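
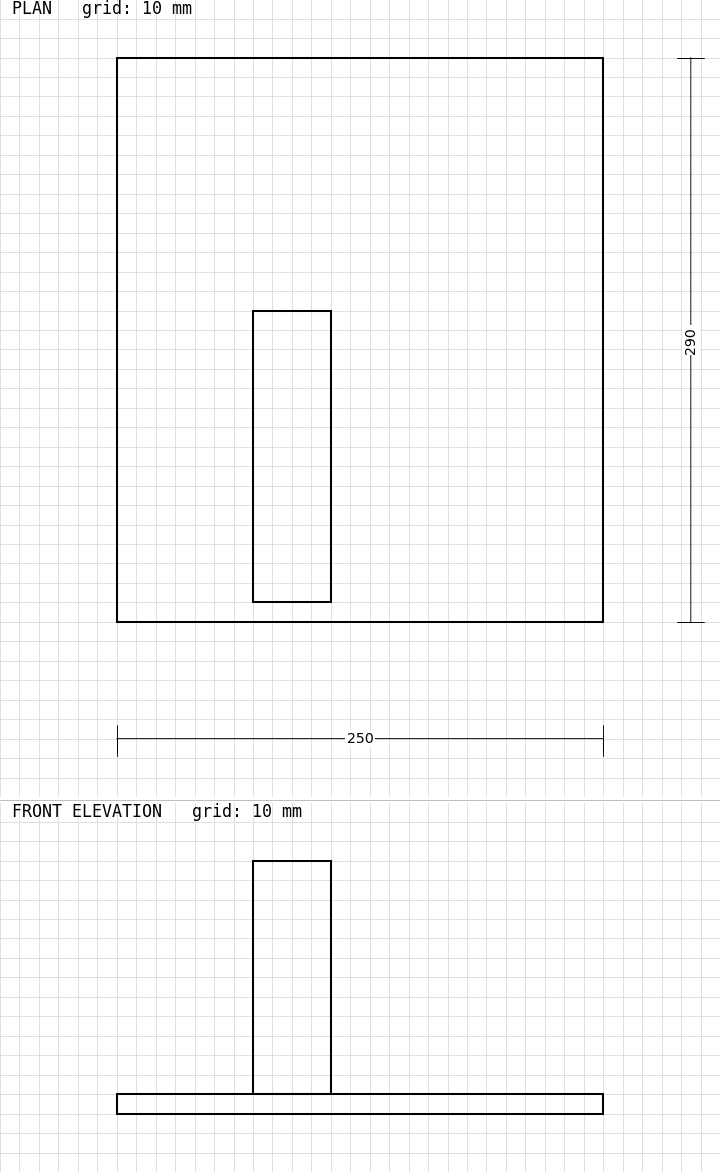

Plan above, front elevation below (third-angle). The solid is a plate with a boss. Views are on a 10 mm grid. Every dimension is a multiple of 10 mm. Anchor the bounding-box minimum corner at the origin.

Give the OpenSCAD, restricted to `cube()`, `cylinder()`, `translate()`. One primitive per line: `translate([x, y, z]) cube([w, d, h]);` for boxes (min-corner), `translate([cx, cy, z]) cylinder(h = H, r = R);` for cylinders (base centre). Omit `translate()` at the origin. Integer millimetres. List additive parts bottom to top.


cube([250, 290, 10]);
translate([70, 10, 10]) cube([40, 150, 120]);


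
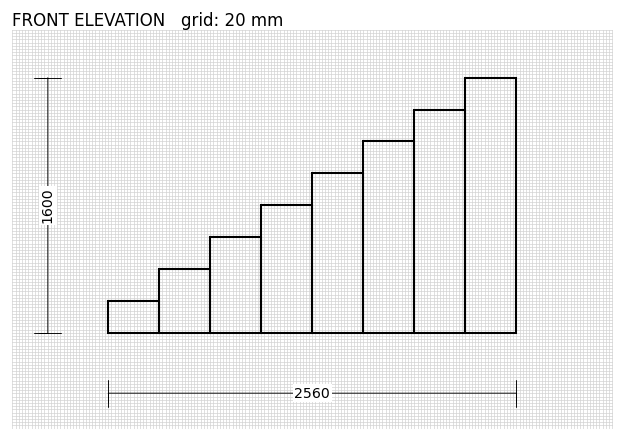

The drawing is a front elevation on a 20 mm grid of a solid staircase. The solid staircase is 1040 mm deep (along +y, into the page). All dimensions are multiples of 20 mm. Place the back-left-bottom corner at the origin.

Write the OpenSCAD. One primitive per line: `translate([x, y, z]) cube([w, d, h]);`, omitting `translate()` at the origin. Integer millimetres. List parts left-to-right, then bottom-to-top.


cube([320, 1040, 200]);
translate([320, 0, 0]) cube([320, 1040, 400]);
translate([640, 0, 0]) cube([320, 1040, 600]);
translate([960, 0, 0]) cube([320, 1040, 800]);
translate([1280, 0, 0]) cube([320, 1040, 1000]);
translate([1600, 0, 0]) cube([320, 1040, 1200]);
translate([1920, 0, 0]) cube([320, 1040, 1400]);
translate([2240, 0, 0]) cube([320, 1040, 1600]);


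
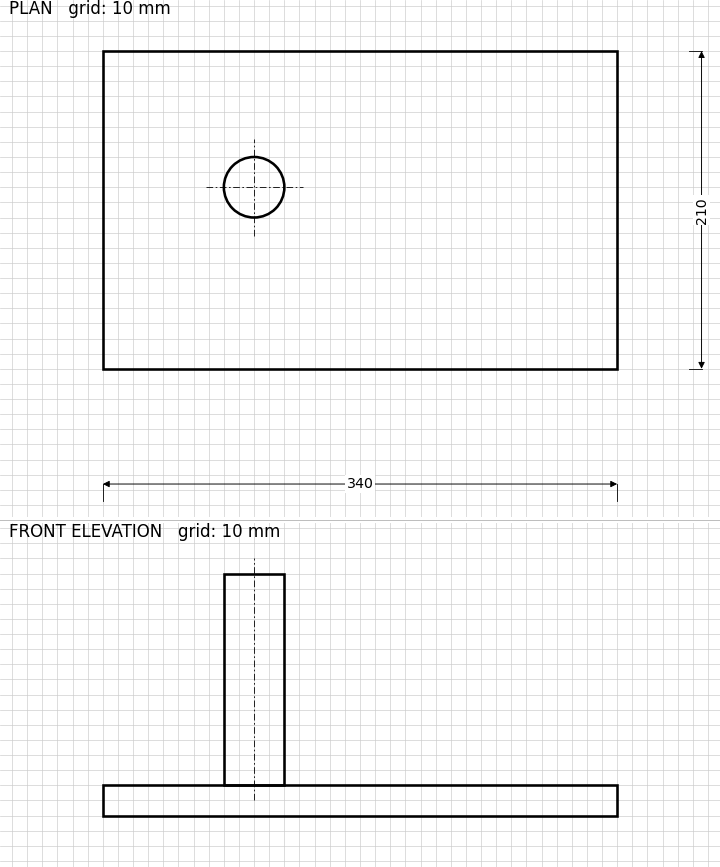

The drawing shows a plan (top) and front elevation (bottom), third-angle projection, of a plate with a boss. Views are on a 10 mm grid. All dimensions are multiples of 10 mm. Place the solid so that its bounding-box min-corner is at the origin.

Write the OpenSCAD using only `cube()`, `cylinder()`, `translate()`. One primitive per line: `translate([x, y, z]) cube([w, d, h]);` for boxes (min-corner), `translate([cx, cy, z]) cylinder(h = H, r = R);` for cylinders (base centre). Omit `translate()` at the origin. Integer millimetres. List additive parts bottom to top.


cube([340, 210, 20]);
translate([100, 120, 20]) cylinder(h = 140, r = 20);


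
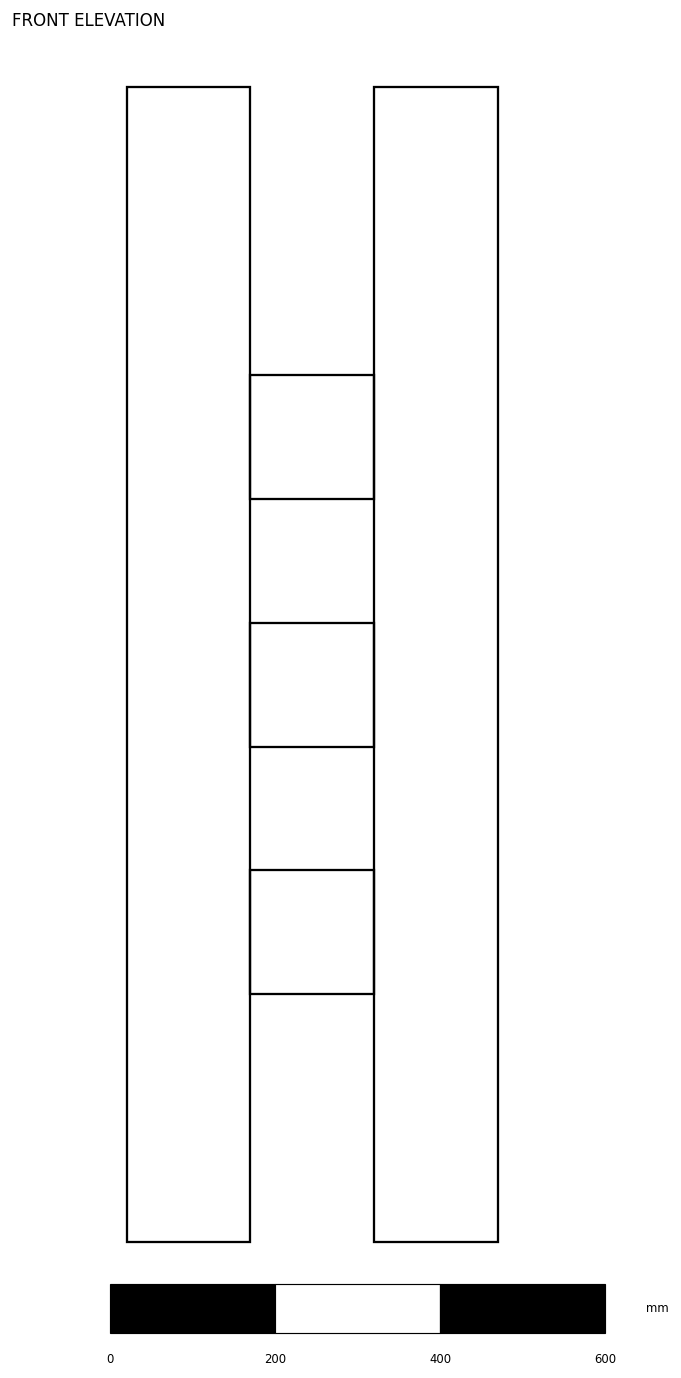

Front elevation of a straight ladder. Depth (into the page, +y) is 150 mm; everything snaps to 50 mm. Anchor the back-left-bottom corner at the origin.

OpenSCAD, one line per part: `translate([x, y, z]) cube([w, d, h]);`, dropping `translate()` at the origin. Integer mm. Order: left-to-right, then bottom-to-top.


cube([150, 150, 1400]);
translate([150, 0, 300]) cube([150, 150, 150]);
translate([150, 0, 600]) cube([150, 150, 150]);
translate([150, 0, 900]) cube([150, 150, 150]);
translate([300, 0, 0]) cube([150, 150, 1400]);


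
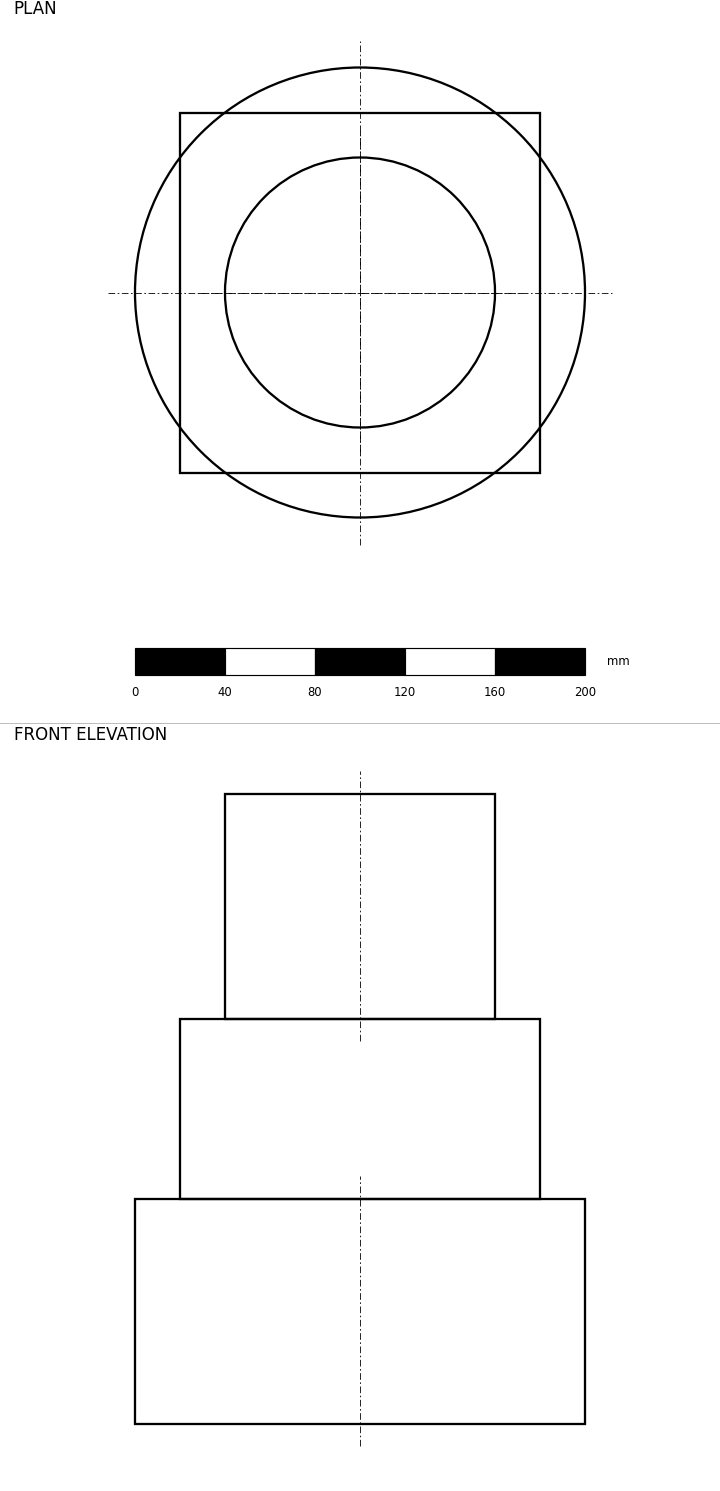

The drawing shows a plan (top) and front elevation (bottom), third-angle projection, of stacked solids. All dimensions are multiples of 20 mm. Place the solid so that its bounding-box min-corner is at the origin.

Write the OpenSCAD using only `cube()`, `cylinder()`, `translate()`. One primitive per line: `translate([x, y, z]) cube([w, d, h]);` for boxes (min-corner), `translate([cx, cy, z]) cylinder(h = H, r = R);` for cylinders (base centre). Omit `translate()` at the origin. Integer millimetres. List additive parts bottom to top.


translate([100, 100, 0]) cylinder(h = 100, r = 100);
translate([20, 20, 100]) cube([160, 160, 80]);
translate([100, 100, 180]) cylinder(h = 100, r = 60);


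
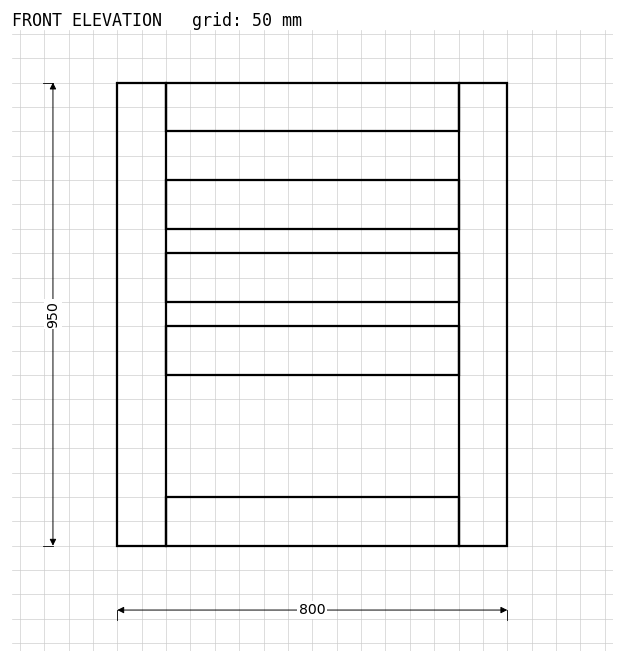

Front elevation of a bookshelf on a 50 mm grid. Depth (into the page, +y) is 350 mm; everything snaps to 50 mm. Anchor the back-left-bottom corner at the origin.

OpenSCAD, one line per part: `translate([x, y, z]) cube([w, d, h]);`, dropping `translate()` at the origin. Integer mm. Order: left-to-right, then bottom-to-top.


cube([100, 350, 950]);
translate([100, 0, 0]) cube([600, 350, 100]);
translate([100, 0, 350]) cube([600, 350, 100]);
translate([100, 0, 500]) cube([600, 350, 100]);
translate([100, 0, 650]) cube([600, 350, 100]);
translate([100, 0, 850]) cube([600, 350, 100]);
translate([700, 0, 0]) cube([100, 350, 950]);


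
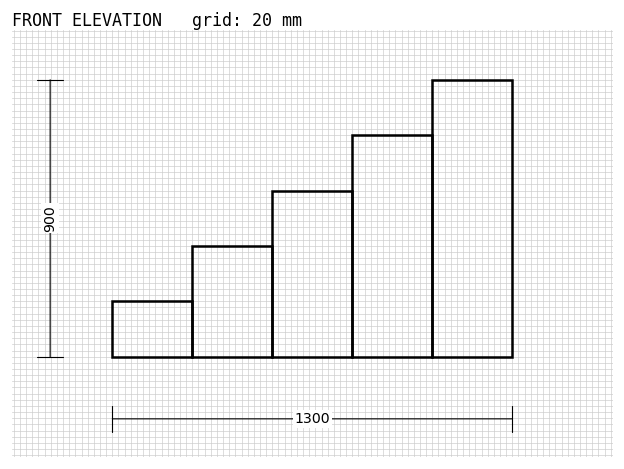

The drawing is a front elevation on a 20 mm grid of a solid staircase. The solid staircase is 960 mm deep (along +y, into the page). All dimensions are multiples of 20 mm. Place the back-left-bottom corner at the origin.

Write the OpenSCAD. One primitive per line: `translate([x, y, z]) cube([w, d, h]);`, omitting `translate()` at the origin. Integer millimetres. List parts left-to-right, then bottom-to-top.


cube([260, 960, 180]);
translate([260, 0, 0]) cube([260, 960, 360]);
translate([520, 0, 0]) cube([260, 960, 540]);
translate([780, 0, 0]) cube([260, 960, 720]);
translate([1040, 0, 0]) cube([260, 960, 900]);


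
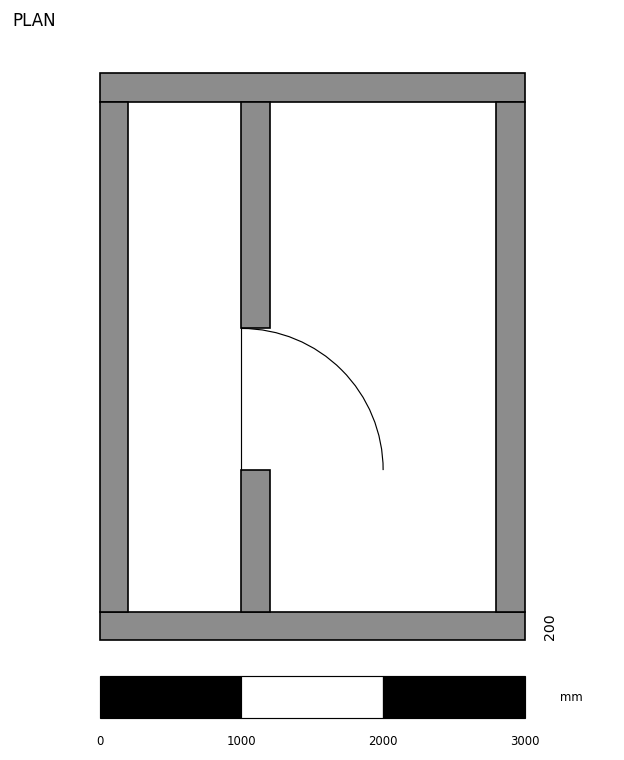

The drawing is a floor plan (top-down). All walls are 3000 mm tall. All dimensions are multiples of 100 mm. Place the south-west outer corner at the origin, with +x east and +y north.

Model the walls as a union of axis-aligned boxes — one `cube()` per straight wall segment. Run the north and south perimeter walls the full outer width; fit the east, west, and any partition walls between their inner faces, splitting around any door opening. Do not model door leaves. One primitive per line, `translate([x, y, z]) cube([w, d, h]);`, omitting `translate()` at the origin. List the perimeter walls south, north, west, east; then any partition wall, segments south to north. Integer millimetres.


cube([3000, 200, 3000]);
translate([0, 3800, 0]) cube([3000, 200, 3000]);
translate([0, 200, 0]) cube([200, 3600, 3000]);
translate([2800, 200, 0]) cube([200, 3600, 3000]);
translate([1000, 200, 0]) cube([200, 1000, 3000]);
translate([1000, 2200, 0]) cube([200, 1600, 3000]);


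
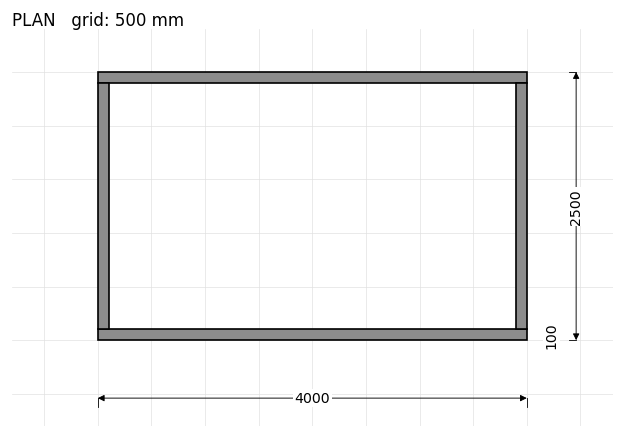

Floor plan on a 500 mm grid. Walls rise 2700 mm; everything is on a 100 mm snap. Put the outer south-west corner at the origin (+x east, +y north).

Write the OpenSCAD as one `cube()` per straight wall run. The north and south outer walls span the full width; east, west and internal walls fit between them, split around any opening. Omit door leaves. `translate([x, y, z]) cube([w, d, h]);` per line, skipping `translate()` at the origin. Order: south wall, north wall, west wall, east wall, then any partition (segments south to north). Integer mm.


cube([4000, 100, 2700]);
translate([0, 2400, 0]) cube([4000, 100, 2700]);
translate([0, 100, 0]) cube([100, 2300, 2700]);
translate([3900, 100, 0]) cube([100, 2300, 2700]);


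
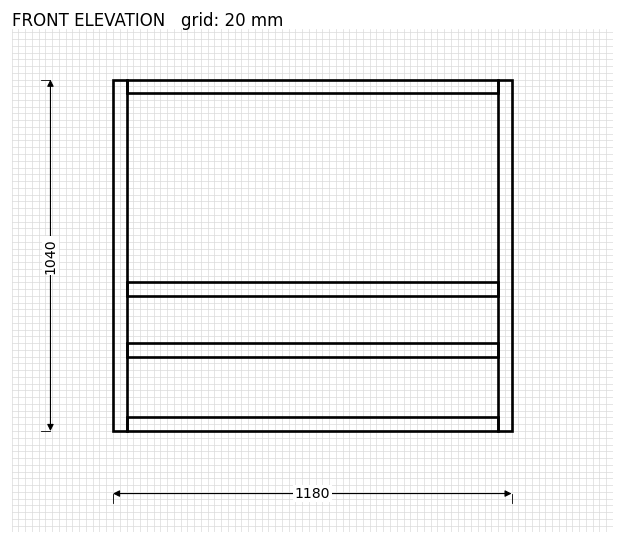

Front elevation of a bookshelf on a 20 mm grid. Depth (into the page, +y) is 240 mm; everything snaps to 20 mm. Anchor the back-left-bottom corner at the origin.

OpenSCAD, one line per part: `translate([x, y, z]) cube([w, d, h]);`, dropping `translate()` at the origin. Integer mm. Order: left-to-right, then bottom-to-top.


cube([40, 240, 1040]);
translate([40, 0, 0]) cube([1100, 240, 40]);
translate([40, 0, 220]) cube([1100, 240, 40]);
translate([40, 0, 400]) cube([1100, 240, 40]);
translate([40, 0, 1000]) cube([1100, 240, 40]);
translate([1140, 0, 0]) cube([40, 240, 1040]);


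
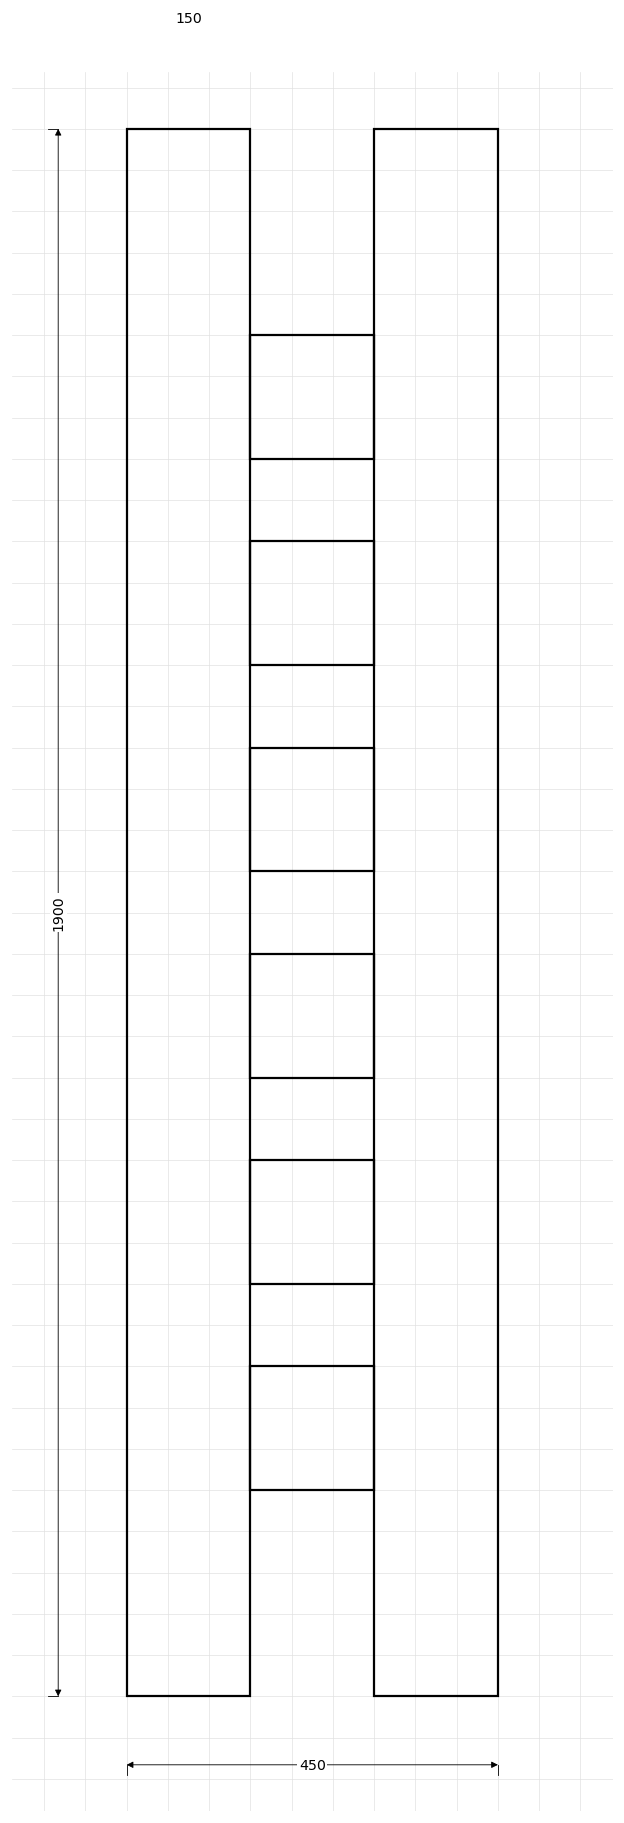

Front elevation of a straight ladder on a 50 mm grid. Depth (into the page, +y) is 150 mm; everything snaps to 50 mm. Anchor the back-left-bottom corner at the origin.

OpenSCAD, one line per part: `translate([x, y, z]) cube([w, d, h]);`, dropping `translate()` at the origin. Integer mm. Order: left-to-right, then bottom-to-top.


cube([150, 150, 1900]);
translate([150, 0, 250]) cube([150, 150, 150]);
translate([150, 0, 500]) cube([150, 150, 150]);
translate([150, 0, 750]) cube([150, 150, 150]);
translate([150, 0, 1000]) cube([150, 150, 150]);
translate([150, 0, 1250]) cube([150, 150, 150]);
translate([150, 0, 1500]) cube([150, 150, 150]);
translate([300, 0, 0]) cube([150, 150, 1900]);


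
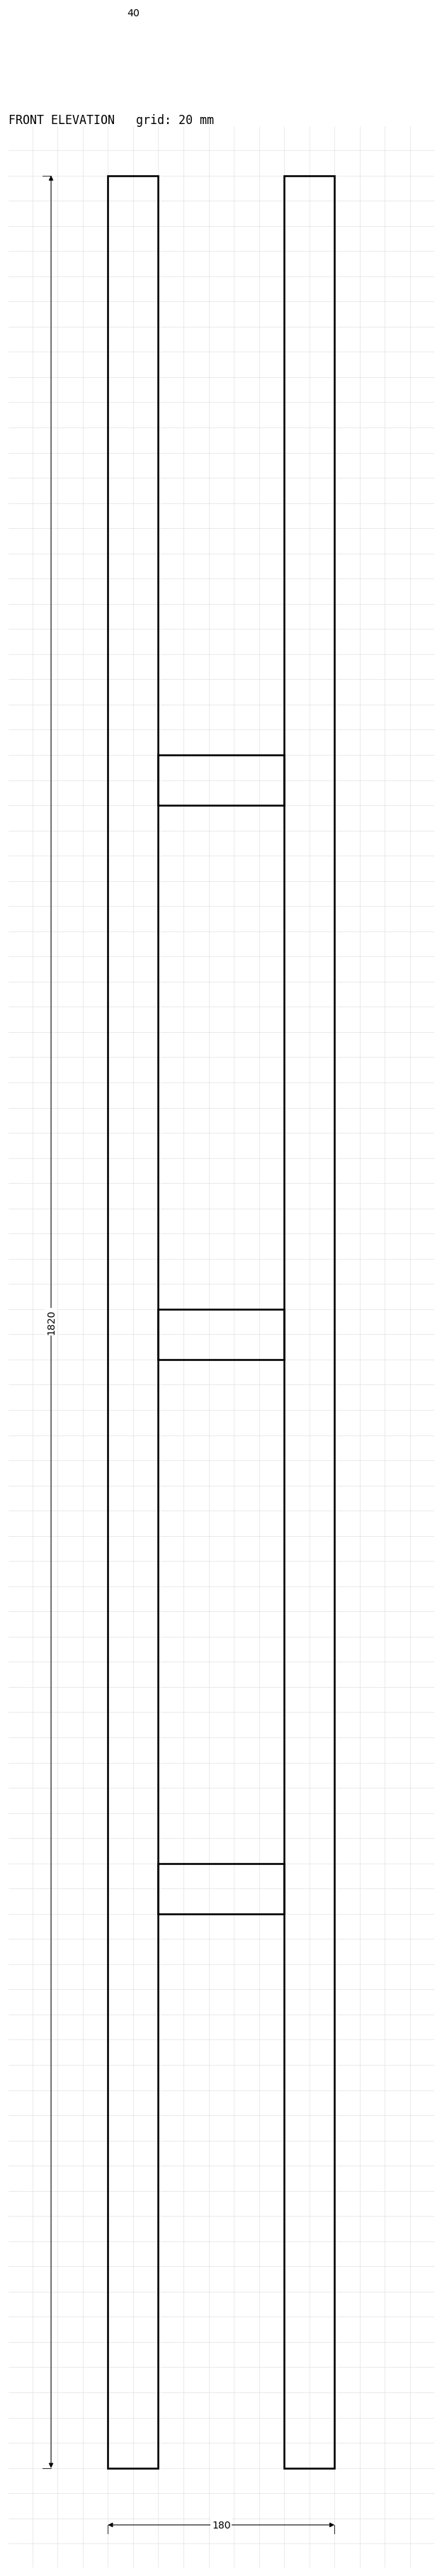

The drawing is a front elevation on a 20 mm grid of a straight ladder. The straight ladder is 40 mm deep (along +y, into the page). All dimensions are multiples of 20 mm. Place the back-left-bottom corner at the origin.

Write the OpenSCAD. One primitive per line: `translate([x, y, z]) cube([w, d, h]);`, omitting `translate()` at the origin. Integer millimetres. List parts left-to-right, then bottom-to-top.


cube([40, 40, 1820]);
translate([40, 0, 440]) cube([100, 40, 40]);
translate([40, 0, 880]) cube([100, 40, 40]);
translate([40, 0, 1320]) cube([100, 40, 40]);
translate([140, 0, 0]) cube([40, 40, 1820]);


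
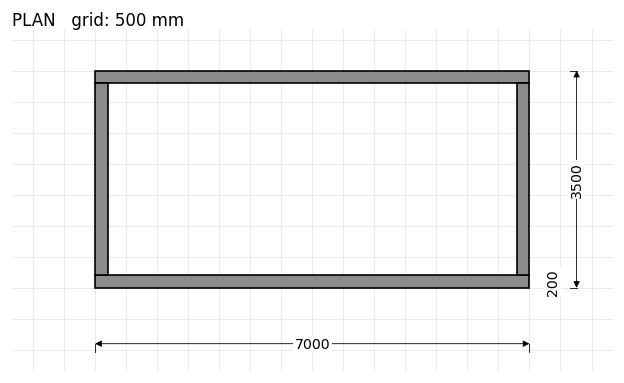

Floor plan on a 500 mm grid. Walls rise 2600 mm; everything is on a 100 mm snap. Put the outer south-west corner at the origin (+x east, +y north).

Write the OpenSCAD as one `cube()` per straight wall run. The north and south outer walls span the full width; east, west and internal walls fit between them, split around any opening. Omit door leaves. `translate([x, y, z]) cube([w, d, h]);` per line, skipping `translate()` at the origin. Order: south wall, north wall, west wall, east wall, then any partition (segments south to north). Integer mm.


cube([7000, 200, 2600]);
translate([0, 3300, 0]) cube([7000, 200, 2600]);
translate([0, 200, 0]) cube([200, 3100, 2600]);
translate([6800, 200, 0]) cube([200, 3100, 2600]);


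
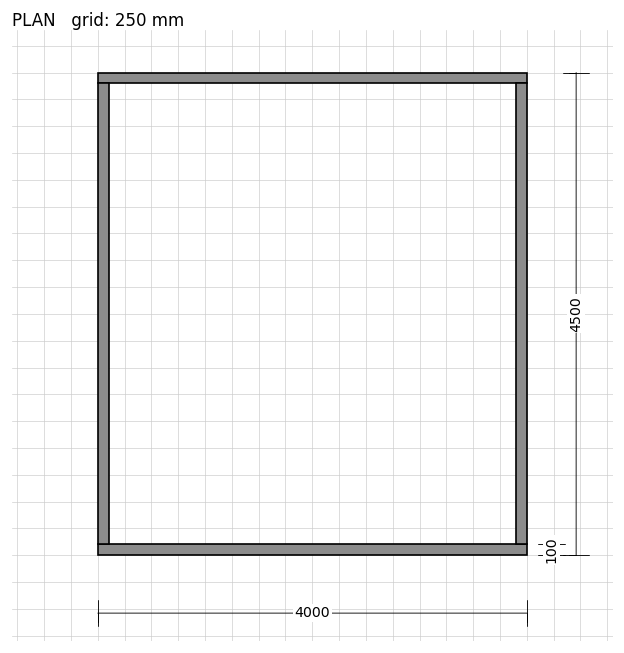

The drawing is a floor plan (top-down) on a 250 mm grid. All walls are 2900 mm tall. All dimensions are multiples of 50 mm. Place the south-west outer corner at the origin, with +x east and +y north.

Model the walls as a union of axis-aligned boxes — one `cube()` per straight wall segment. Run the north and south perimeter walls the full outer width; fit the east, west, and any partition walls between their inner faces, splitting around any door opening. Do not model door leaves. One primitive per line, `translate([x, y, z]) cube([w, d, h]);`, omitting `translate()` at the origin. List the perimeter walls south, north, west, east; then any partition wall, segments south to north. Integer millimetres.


cube([4000, 100, 2900]);
translate([0, 4400, 0]) cube([4000, 100, 2900]);
translate([0, 100, 0]) cube([100, 4300, 2900]);
translate([3900, 100, 0]) cube([100, 4300, 2900]);


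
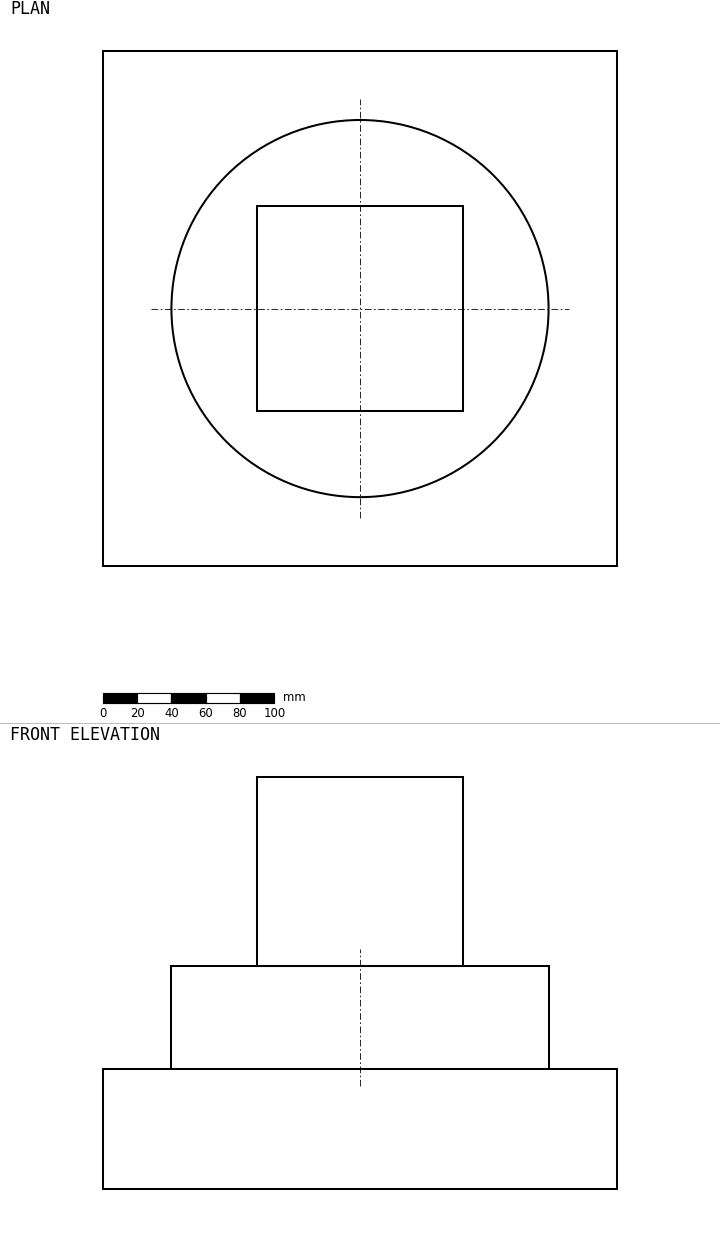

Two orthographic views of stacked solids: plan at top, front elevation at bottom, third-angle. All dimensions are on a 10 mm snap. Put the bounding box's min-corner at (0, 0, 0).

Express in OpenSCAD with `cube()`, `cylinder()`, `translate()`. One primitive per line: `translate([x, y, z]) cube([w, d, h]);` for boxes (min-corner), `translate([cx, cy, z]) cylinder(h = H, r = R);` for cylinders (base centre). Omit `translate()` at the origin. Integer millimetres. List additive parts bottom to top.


cube([300, 300, 70]);
translate([150, 150, 70]) cylinder(h = 60, r = 110);
translate([90, 90, 130]) cube([120, 120, 110]);


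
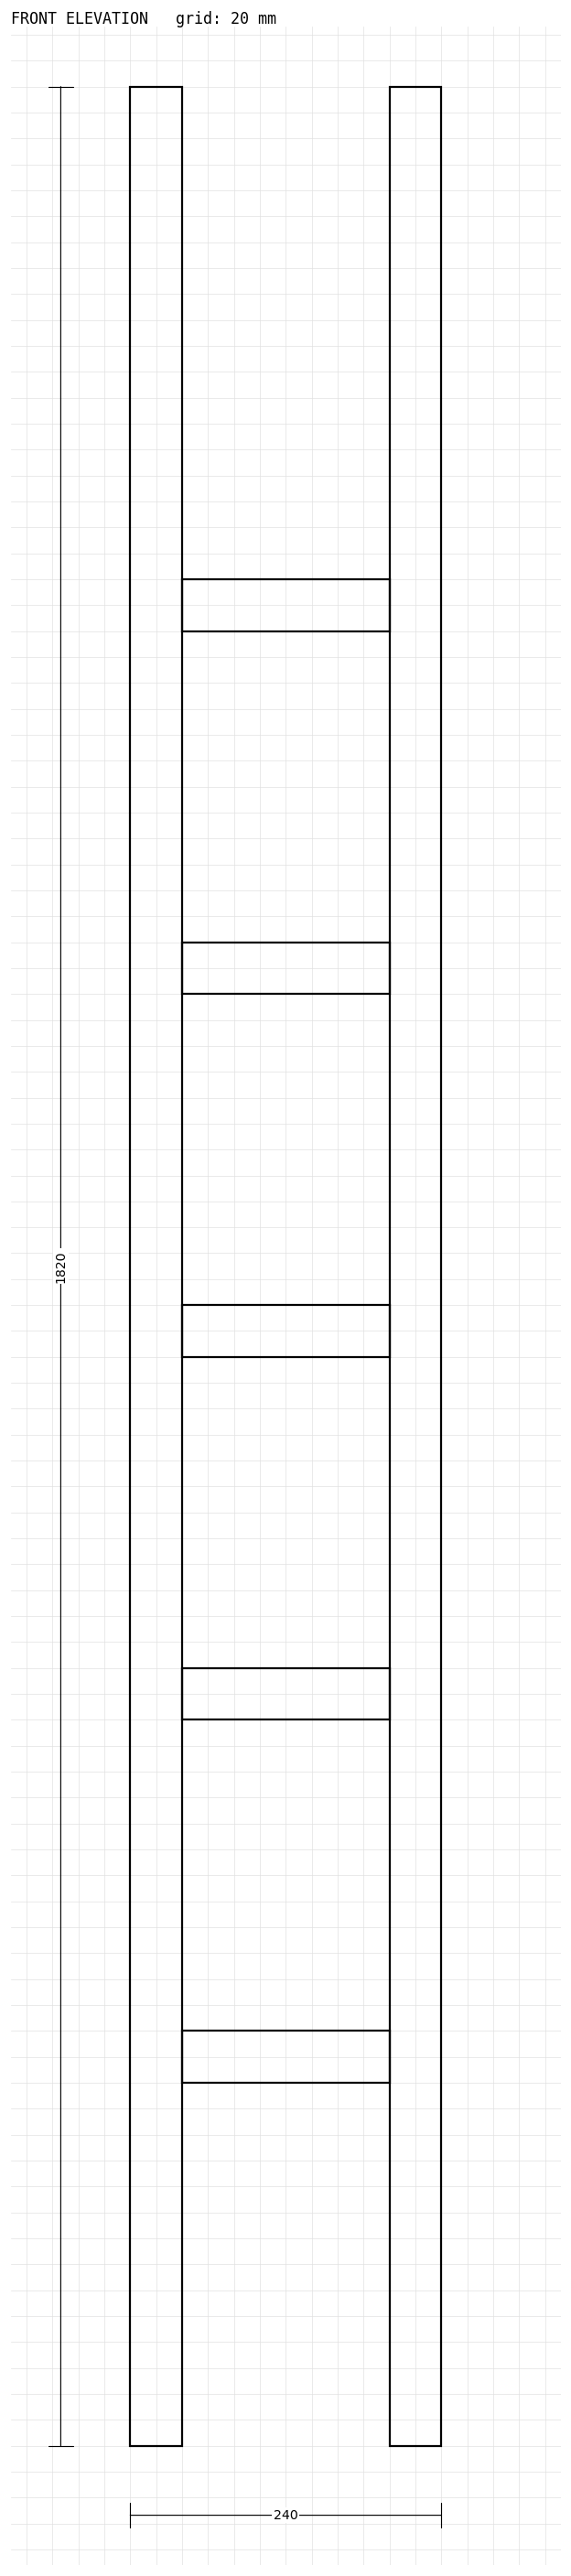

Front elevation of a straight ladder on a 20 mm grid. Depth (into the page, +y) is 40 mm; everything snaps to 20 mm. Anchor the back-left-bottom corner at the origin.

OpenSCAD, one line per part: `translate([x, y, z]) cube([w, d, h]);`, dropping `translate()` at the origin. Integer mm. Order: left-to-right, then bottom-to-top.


cube([40, 40, 1820]);
translate([40, 0, 280]) cube([160, 40, 40]);
translate([40, 0, 560]) cube([160, 40, 40]);
translate([40, 0, 840]) cube([160, 40, 40]);
translate([40, 0, 1120]) cube([160, 40, 40]);
translate([40, 0, 1400]) cube([160, 40, 40]);
translate([200, 0, 0]) cube([40, 40, 1820]);


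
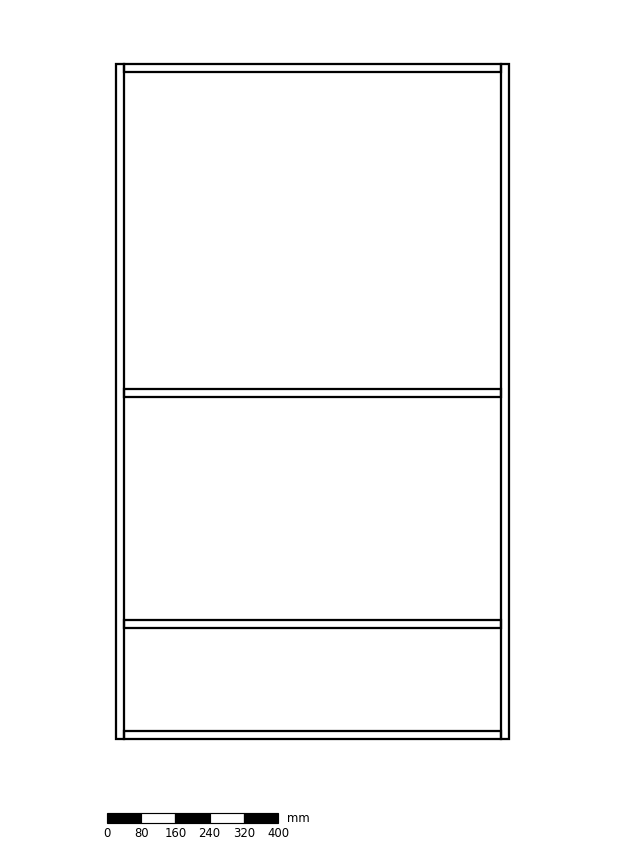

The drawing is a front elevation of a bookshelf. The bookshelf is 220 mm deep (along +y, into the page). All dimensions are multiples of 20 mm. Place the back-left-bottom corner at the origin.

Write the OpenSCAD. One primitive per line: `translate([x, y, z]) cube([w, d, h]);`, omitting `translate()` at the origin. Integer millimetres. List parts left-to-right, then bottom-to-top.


cube([20, 220, 1580]);
translate([20, 0, 0]) cube([880, 220, 20]);
translate([20, 0, 260]) cube([880, 220, 20]);
translate([20, 0, 800]) cube([880, 220, 20]);
translate([20, 0, 1560]) cube([880, 220, 20]);
translate([900, 0, 0]) cube([20, 220, 1580]);


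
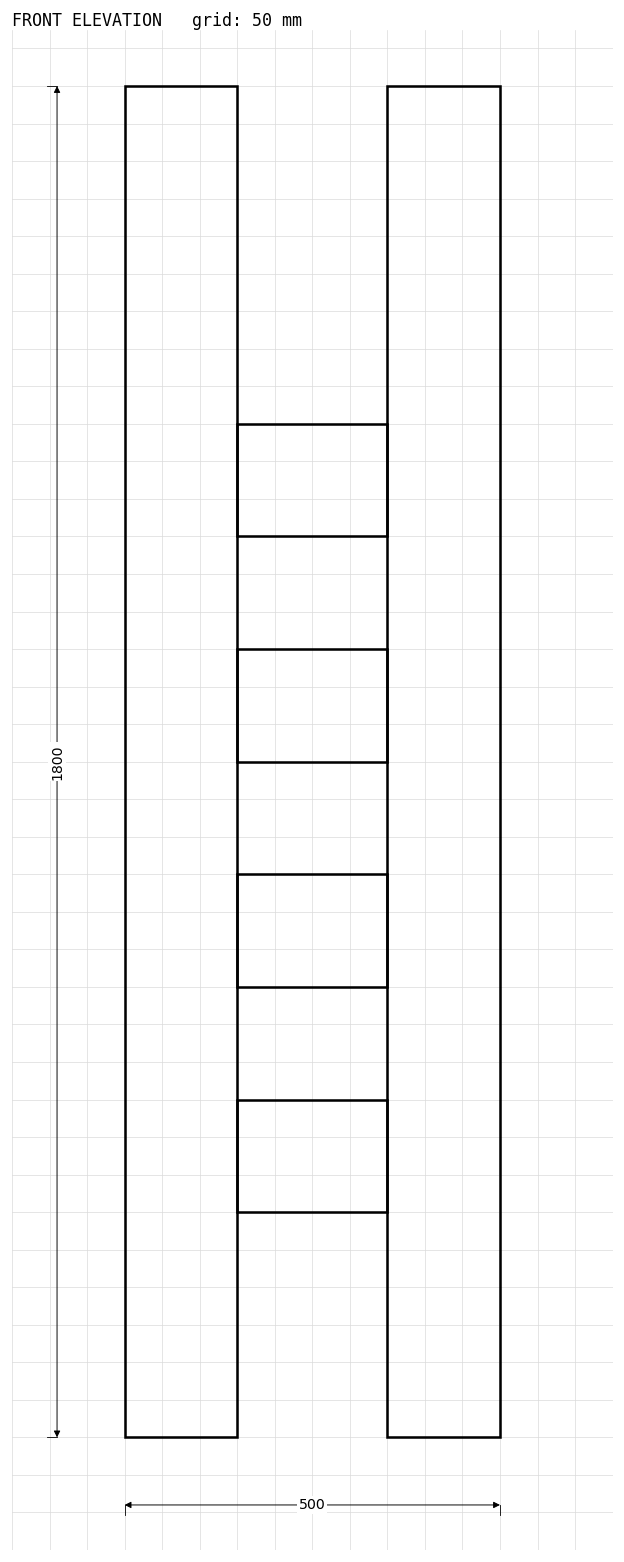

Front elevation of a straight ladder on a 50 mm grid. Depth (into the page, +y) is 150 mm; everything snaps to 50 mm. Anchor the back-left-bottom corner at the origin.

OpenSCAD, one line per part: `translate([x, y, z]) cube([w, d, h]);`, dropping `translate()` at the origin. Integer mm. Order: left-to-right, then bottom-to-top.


cube([150, 150, 1800]);
translate([150, 0, 300]) cube([200, 150, 150]);
translate([150, 0, 600]) cube([200, 150, 150]);
translate([150, 0, 900]) cube([200, 150, 150]);
translate([150, 0, 1200]) cube([200, 150, 150]);
translate([350, 0, 0]) cube([150, 150, 1800]);


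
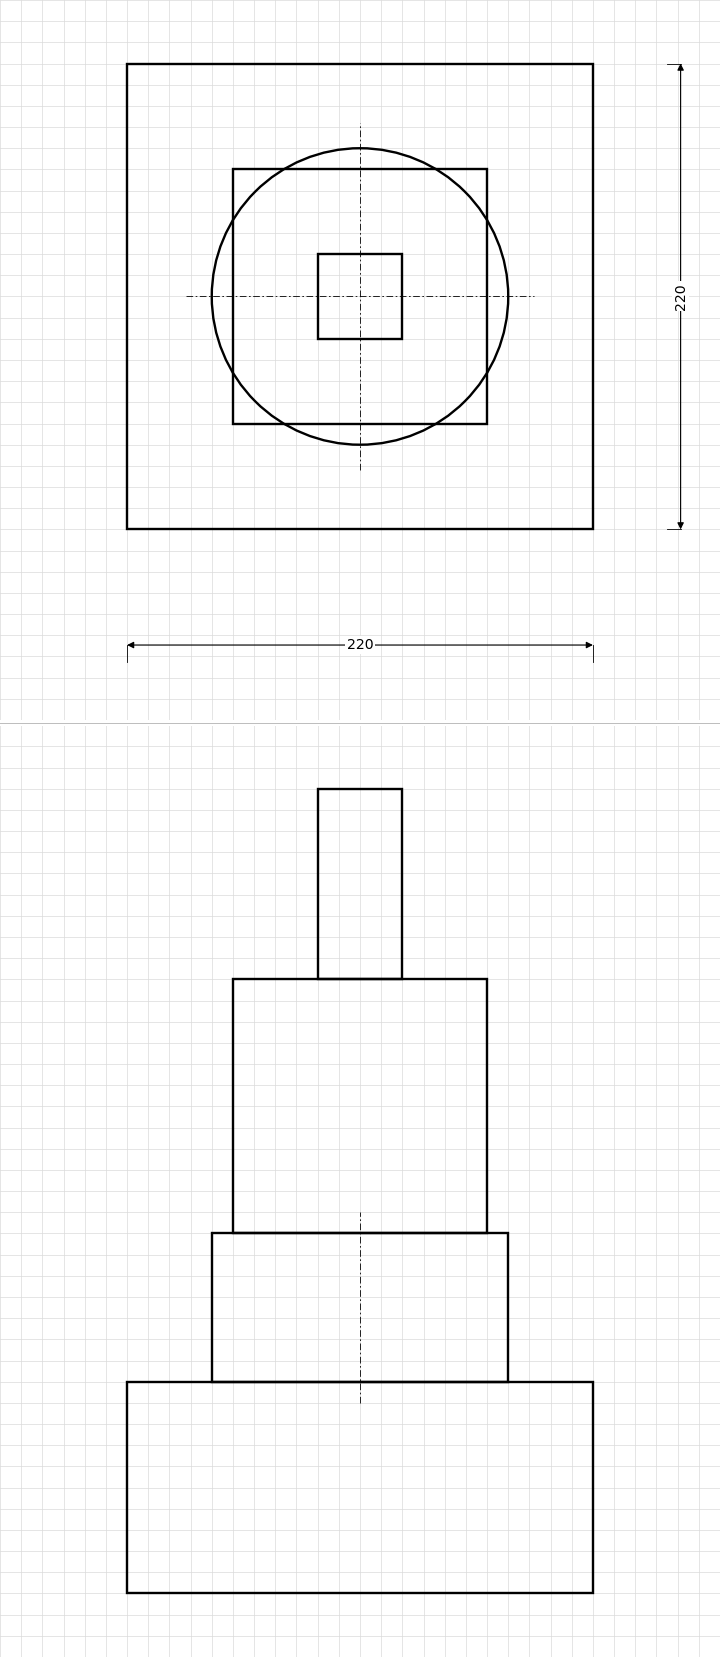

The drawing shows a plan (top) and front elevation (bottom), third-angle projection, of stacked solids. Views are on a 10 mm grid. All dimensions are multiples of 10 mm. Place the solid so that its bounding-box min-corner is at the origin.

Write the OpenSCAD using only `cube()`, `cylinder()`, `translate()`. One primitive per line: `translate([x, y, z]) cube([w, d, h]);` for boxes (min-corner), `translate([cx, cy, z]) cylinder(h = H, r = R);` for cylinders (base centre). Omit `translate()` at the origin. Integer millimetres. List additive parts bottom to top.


cube([220, 220, 100]);
translate([110, 110, 100]) cylinder(h = 70, r = 70);
translate([50, 50, 170]) cube([120, 120, 120]);
translate([90, 90, 290]) cube([40, 40, 90]);


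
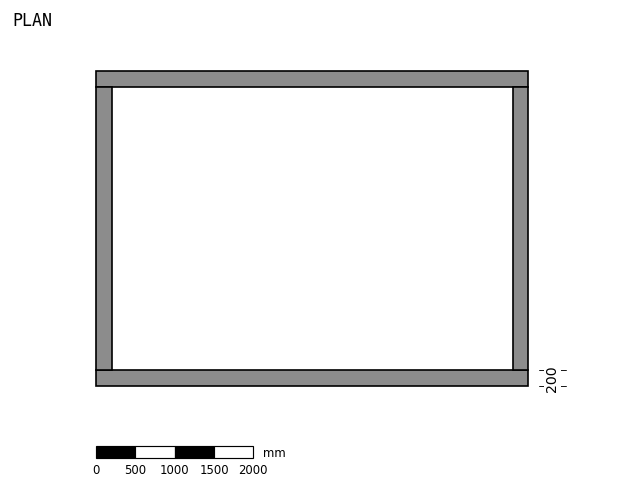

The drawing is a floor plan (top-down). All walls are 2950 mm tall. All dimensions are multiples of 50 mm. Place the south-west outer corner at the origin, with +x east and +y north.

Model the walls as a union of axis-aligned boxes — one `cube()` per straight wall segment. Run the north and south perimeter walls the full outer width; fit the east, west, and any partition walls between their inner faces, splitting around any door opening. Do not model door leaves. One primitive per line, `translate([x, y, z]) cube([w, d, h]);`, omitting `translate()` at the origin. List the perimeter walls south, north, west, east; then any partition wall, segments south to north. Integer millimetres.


cube([5500, 200, 2950]);
translate([0, 3800, 0]) cube([5500, 200, 2950]);
translate([0, 200, 0]) cube([200, 3600, 2950]);
translate([5300, 200, 0]) cube([200, 3600, 2950]);


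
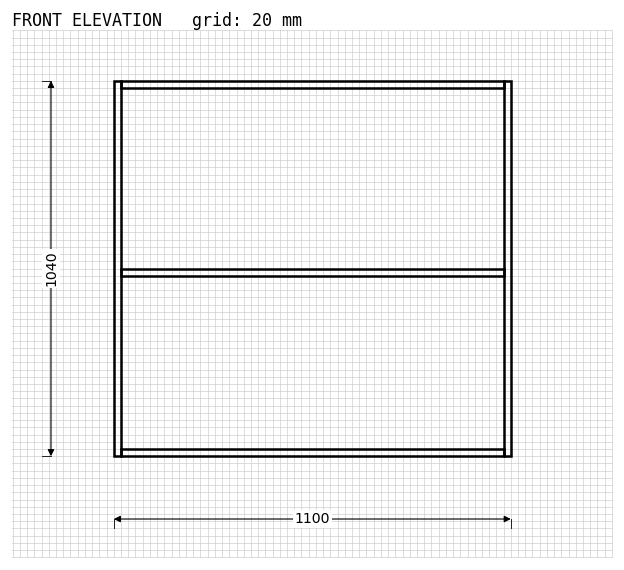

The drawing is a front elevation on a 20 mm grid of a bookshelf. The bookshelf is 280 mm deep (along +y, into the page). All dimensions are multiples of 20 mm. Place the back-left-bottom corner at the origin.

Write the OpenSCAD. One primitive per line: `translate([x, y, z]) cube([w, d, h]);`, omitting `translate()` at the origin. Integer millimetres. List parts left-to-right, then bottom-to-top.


cube([20, 280, 1040]);
translate([20, 0, 0]) cube([1060, 280, 20]);
translate([20, 0, 500]) cube([1060, 280, 20]);
translate([20, 0, 1020]) cube([1060, 280, 20]);
translate([1080, 0, 0]) cube([20, 280, 1040]);


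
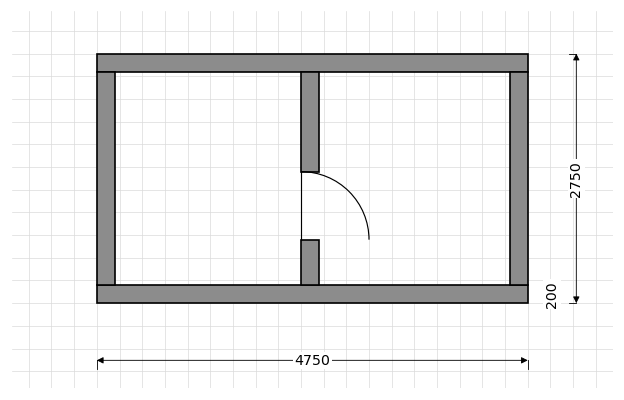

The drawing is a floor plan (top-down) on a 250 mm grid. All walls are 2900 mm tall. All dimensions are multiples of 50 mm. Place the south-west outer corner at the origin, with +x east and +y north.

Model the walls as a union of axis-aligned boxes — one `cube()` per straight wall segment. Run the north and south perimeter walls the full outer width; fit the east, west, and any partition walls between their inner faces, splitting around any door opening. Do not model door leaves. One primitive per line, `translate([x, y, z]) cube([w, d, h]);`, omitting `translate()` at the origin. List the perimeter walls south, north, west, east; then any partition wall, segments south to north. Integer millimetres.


cube([4750, 200, 2900]);
translate([0, 2550, 0]) cube([4750, 200, 2900]);
translate([0, 200, 0]) cube([200, 2350, 2900]);
translate([4550, 200, 0]) cube([200, 2350, 2900]);
translate([2250, 200, 0]) cube([200, 500, 2900]);
translate([2250, 1450, 0]) cube([200, 1100, 2900]);


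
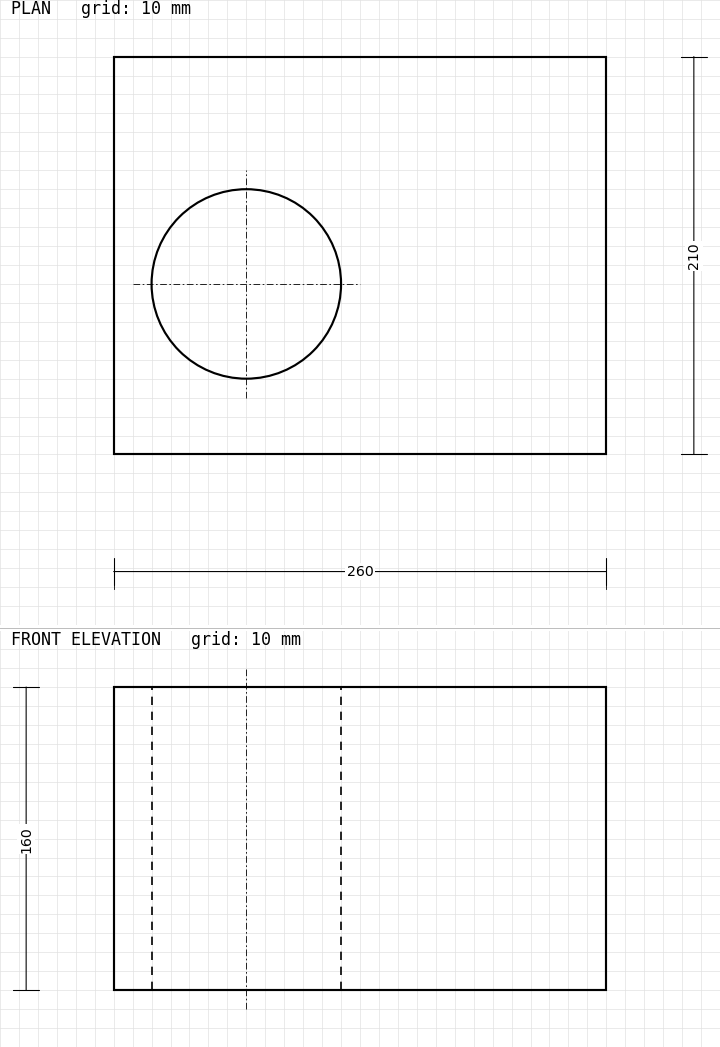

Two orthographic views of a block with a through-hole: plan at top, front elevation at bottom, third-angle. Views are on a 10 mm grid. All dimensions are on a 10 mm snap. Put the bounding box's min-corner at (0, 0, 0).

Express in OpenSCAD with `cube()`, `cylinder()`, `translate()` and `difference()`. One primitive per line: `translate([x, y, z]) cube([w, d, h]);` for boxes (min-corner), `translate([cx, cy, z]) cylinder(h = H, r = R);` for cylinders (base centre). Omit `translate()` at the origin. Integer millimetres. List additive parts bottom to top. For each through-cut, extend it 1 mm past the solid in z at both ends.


difference() {
  cube([260, 210, 160]);
  translate([70, 90, -1]) cylinder(h = 162, r = 50);
}


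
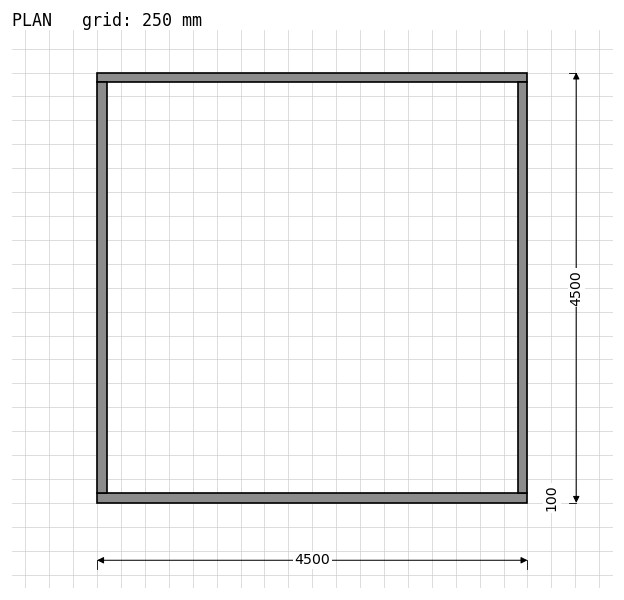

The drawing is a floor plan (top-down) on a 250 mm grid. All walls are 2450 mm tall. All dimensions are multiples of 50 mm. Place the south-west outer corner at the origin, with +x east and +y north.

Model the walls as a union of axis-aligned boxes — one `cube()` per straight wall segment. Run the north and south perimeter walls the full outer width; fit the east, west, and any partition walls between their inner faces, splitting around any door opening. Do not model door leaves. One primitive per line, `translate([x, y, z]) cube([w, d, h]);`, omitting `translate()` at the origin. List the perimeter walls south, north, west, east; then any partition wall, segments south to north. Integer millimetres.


cube([4500, 100, 2450]);
translate([0, 4400, 0]) cube([4500, 100, 2450]);
translate([0, 100, 0]) cube([100, 4300, 2450]);
translate([4400, 100, 0]) cube([100, 4300, 2450]);


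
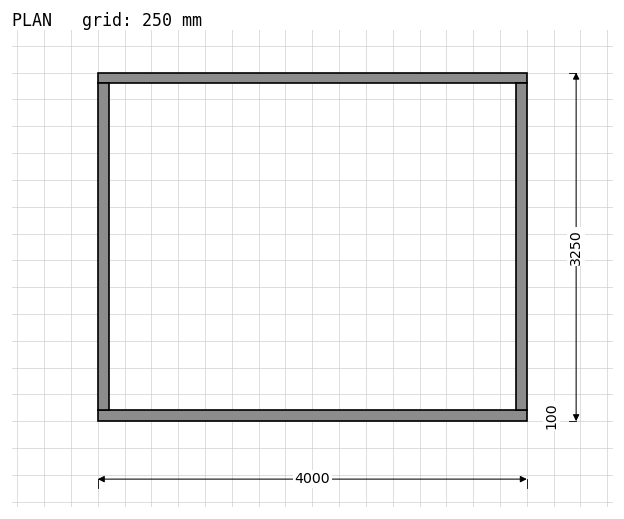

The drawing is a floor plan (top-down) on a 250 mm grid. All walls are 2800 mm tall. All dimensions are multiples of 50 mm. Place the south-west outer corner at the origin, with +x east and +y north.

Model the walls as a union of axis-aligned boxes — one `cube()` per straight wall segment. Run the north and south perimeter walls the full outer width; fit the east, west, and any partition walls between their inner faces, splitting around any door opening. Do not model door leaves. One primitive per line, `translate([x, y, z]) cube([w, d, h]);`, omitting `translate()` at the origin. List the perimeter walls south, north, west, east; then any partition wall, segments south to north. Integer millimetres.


cube([4000, 100, 2800]);
translate([0, 3150, 0]) cube([4000, 100, 2800]);
translate([0, 100, 0]) cube([100, 3050, 2800]);
translate([3900, 100, 0]) cube([100, 3050, 2800]);


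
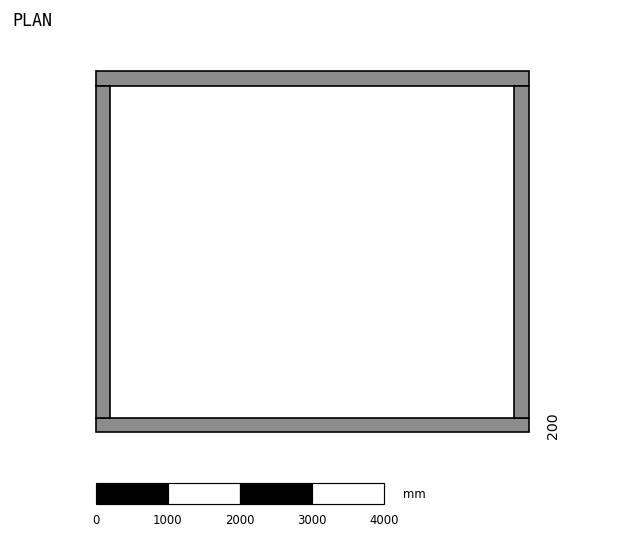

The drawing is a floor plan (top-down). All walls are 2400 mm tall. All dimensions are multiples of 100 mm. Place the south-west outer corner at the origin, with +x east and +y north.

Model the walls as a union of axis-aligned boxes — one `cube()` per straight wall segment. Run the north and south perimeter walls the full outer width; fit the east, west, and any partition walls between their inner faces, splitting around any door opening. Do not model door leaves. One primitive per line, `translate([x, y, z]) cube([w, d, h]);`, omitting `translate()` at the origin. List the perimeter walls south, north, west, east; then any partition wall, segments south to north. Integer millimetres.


cube([6000, 200, 2400]);
translate([0, 4800, 0]) cube([6000, 200, 2400]);
translate([0, 200, 0]) cube([200, 4600, 2400]);
translate([5800, 200, 0]) cube([200, 4600, 2400]);


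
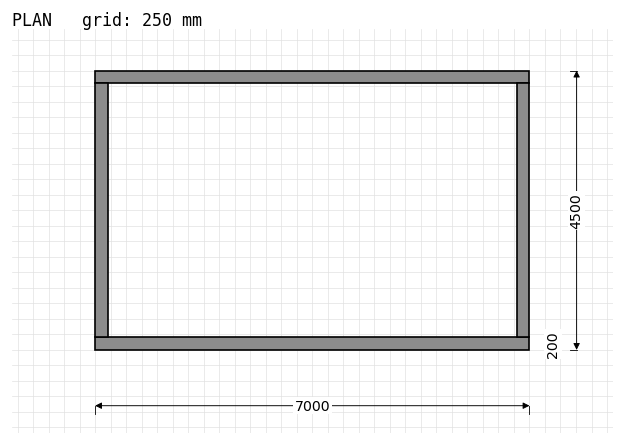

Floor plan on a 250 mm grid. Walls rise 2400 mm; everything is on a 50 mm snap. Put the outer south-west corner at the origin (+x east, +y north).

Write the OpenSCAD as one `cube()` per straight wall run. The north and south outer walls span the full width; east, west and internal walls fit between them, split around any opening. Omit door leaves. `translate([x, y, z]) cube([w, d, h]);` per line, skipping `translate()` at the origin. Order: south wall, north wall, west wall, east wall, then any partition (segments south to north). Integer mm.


cube([7000, 200, 2400]);
translate([0, 4300, 0]) cube([7000, 200, 2400]);
translate([0, 200, 0]) cube([200, 4100, 2400]);
translate([6800, 200, 0]) cube([200, 4100, 2400]);


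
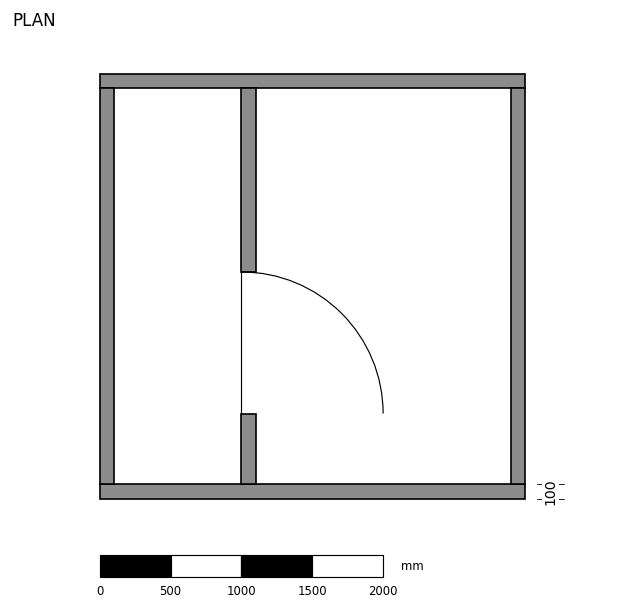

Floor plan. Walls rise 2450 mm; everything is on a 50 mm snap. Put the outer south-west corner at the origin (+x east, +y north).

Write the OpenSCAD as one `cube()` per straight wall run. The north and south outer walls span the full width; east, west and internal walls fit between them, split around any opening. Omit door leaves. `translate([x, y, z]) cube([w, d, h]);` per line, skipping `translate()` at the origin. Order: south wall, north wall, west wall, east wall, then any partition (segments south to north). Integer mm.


cube([3000, 100, 2450]);
translate([0, 2900, 0]) cube([3000, 100, 2450]);
translate([0, 100, 0]) cube([100, 2800, 2450]);
translate([2900, 100, 0]) cube([100, 2800, 2450]);
translate([1000, 100, 0]) cube([100, 500, 2450]);
translate([1000, 1600, 0]) cube([100, 1300, 2450]);


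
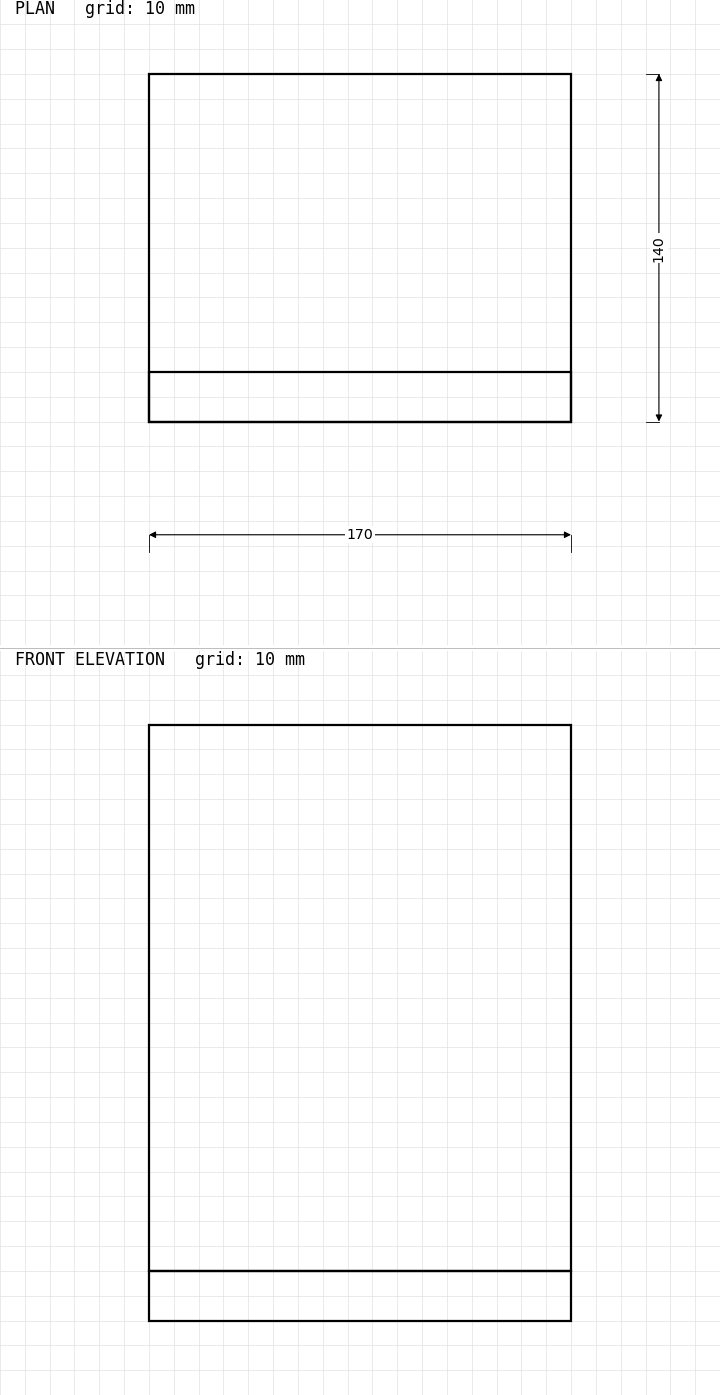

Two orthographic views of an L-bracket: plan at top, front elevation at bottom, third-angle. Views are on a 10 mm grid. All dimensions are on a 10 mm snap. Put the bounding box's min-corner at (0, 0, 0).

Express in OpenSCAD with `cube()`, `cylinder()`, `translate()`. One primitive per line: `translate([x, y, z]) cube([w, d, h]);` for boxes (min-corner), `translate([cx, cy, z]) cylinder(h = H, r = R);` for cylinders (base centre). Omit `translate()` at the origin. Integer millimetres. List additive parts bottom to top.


cube([170, 140, 20]);
translate([0, 0, 20]) cube([170, 20, 220]);


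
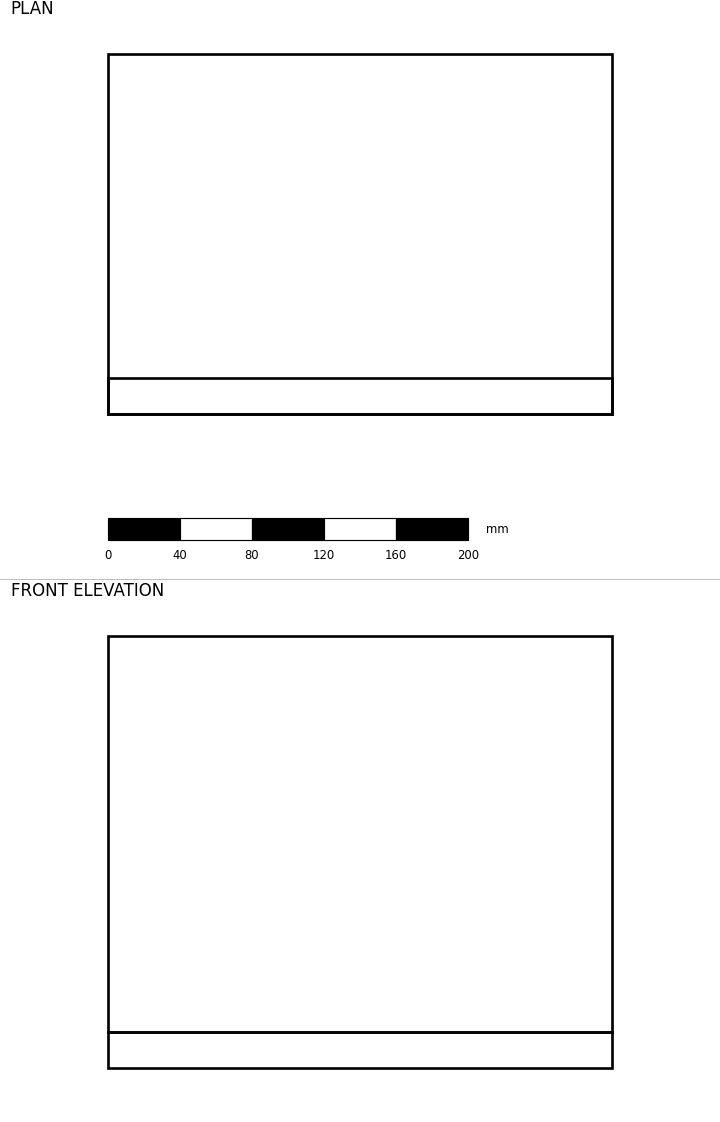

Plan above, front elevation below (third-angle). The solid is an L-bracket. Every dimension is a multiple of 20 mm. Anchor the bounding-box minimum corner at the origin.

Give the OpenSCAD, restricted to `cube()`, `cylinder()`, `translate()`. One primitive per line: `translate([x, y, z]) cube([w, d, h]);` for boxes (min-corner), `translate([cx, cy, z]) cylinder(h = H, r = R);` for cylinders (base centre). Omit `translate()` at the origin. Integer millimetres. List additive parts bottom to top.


cube([280, 200, 20]);
translate([0, 0, 20]) cube([280, 20, 220]);


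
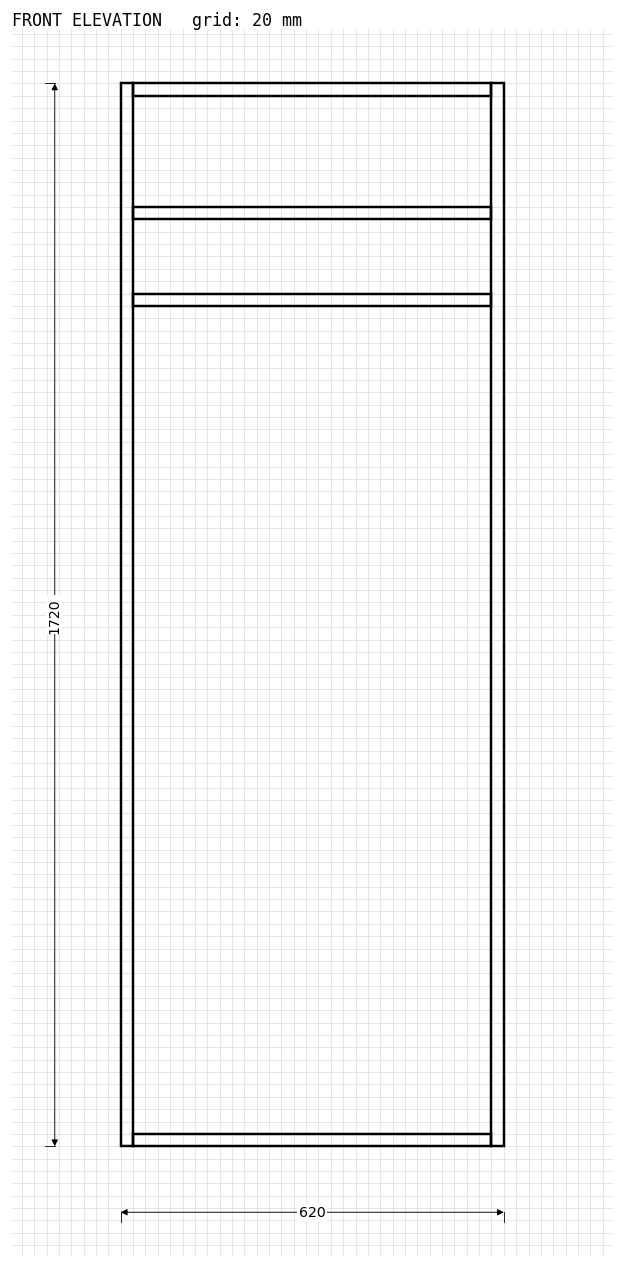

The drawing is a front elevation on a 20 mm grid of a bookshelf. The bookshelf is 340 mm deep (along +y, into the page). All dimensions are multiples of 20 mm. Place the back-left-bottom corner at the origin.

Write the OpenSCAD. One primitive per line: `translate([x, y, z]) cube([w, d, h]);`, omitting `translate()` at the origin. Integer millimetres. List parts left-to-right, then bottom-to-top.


cube([20, 340, 1720]);
translate([20, 0, 0]) cube([580, 340, 20]);
translate([20, 0, 1360]) cube([580, 340, 20]);
translate([20, 0, 1500]) cube([580, 340, 20]);
translate([20, 0, 1700]) cube([580, 340, 20]);
translate([600, 0, 0]) cube([20, 340, 1720]);


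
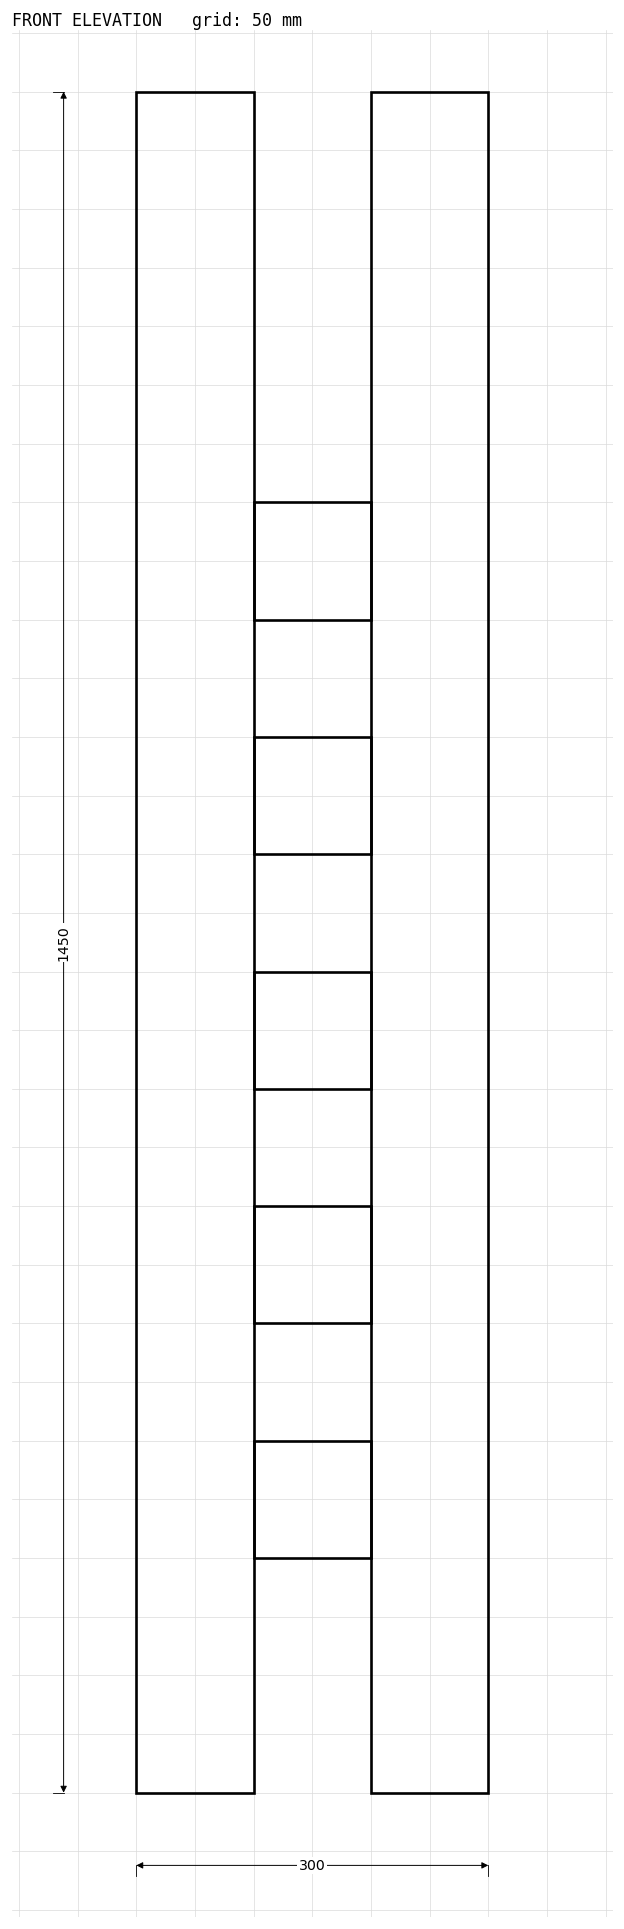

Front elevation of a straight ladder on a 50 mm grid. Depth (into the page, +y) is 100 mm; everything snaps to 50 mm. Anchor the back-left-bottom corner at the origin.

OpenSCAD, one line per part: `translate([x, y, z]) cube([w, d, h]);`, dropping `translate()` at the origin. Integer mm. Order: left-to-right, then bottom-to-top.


cube([100, 100, 1450]);
translate([100, 0, 200]) cube([100, 100, 100]);
translate([100, 0, 400]) cube([100, 100, 100]);
translate([100, 0, 600]) cube([100, 100, 100]);
translate([100, 0, 800]) cube([100, 100, 100]);
translate([100, 0, 1000]) cube([100, 100, 100]);
translate([200, 0, 0]) cube([100, 100, 1450]);


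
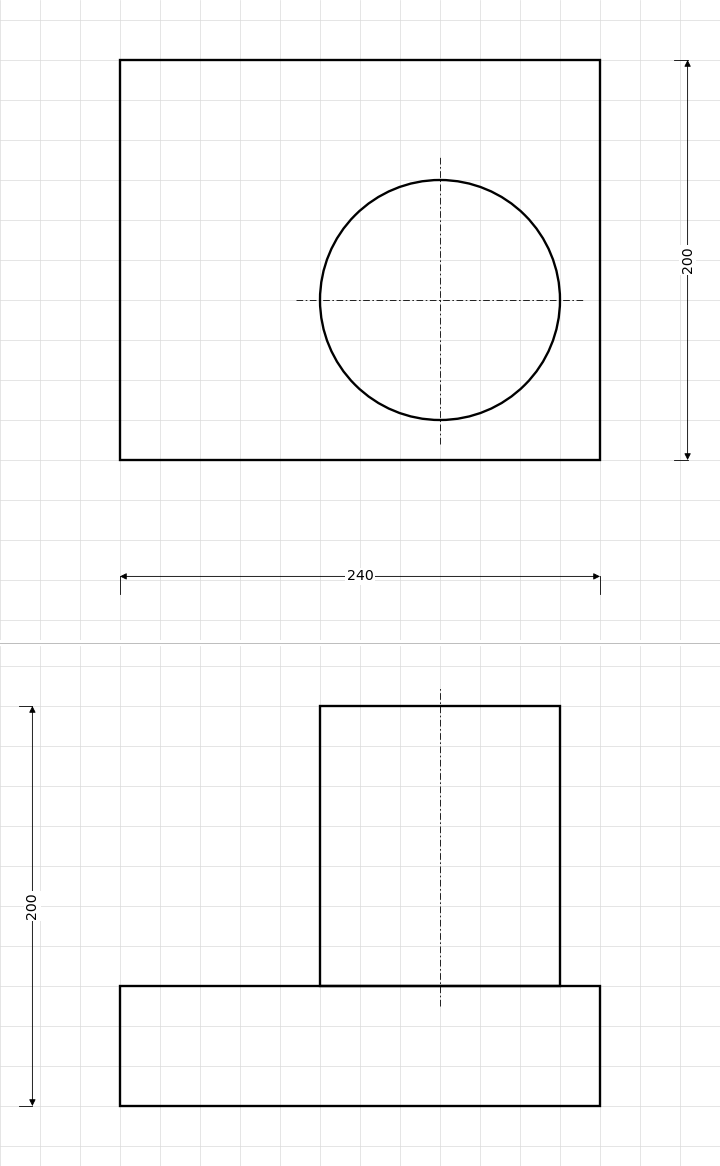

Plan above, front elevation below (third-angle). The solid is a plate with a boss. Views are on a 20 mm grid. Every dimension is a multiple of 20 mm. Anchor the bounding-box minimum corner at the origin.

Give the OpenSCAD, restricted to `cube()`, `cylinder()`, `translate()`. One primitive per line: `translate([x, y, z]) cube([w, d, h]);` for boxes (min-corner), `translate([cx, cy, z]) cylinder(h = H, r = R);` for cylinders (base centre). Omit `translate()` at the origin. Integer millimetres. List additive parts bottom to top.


cube([240, 200, 60]);
translate([160, 80, 60]) cylinder(h = 140, r = 60);


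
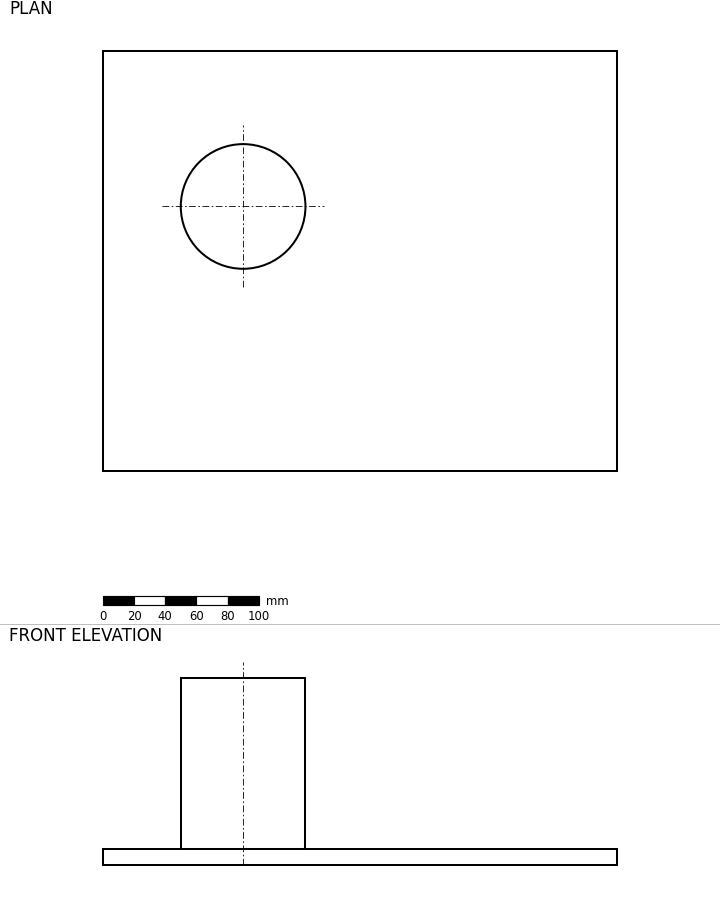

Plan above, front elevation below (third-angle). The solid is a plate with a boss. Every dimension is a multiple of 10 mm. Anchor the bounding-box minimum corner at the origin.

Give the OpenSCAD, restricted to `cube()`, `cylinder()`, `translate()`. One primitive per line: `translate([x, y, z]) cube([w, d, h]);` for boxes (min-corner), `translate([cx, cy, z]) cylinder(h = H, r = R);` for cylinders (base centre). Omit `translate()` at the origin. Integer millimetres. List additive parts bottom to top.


cube([330, 270, 10]);
translate([90, 170, 10]) cylinder(h = 110, r = 40);
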